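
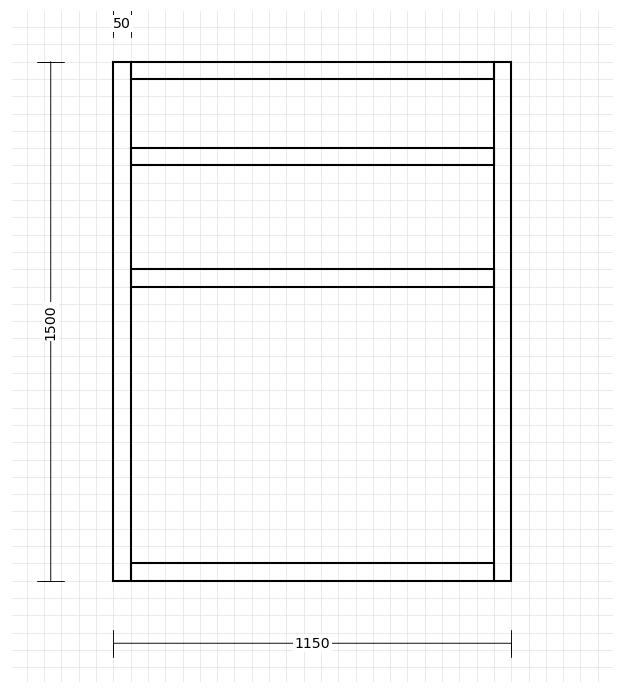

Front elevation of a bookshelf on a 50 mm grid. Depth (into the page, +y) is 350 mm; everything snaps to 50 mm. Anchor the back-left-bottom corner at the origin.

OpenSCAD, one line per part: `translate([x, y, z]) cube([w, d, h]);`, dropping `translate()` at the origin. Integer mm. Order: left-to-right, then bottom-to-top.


cube([50, 350, 1500]);
translate([50, 0, 0]) cube([1050, 350, 50]);
translate([50, 0, 850]) cube([1050, 350, 50]);
translate([50, 0, 1200]) cube([1050, 350, 50]);
translate([50, 0, 1450]) cube([1050, 350, 50]);
translate([1100, 0, 0]) cube([50, 350, 1500]);


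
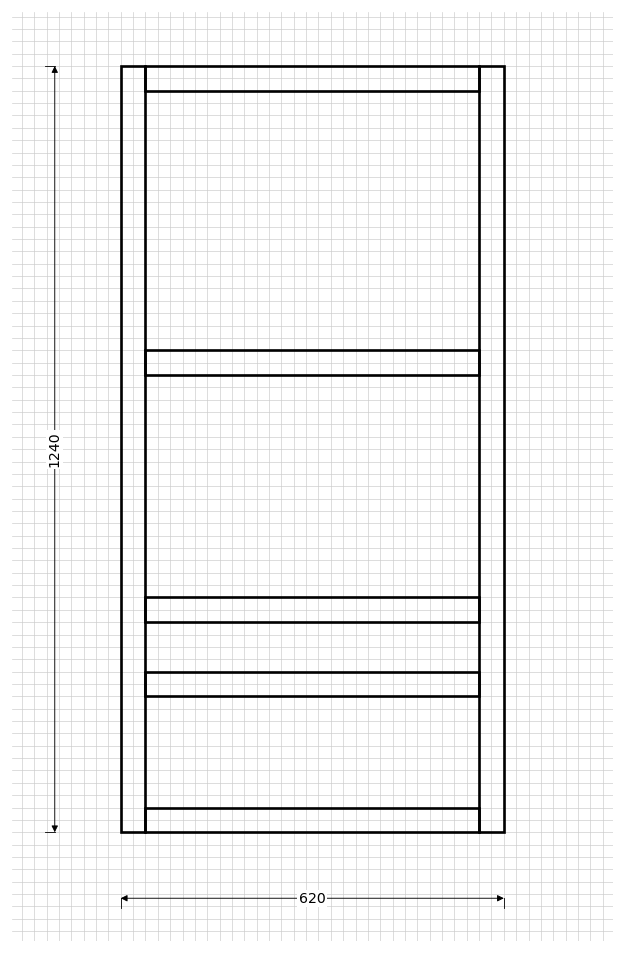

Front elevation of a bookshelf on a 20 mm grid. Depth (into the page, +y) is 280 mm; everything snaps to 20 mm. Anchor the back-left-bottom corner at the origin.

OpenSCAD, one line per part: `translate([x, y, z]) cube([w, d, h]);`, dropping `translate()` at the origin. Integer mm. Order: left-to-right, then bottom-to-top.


cube([40, 280, 1240]);
translate([40, 0, 0]) cube([540, 280, 40]);
translate([40, 0, 220]) cube([540, 280, 40]);
translate([40, 0, 340]) cube([540, 280, 40]);
translate([40, 0, 740]) cube([540, 280, 40]);
translate([40, 0, 1200]) cube([540, 280, 40]);
translate([580, 0, 0]) cube([40, 280, 1240]);


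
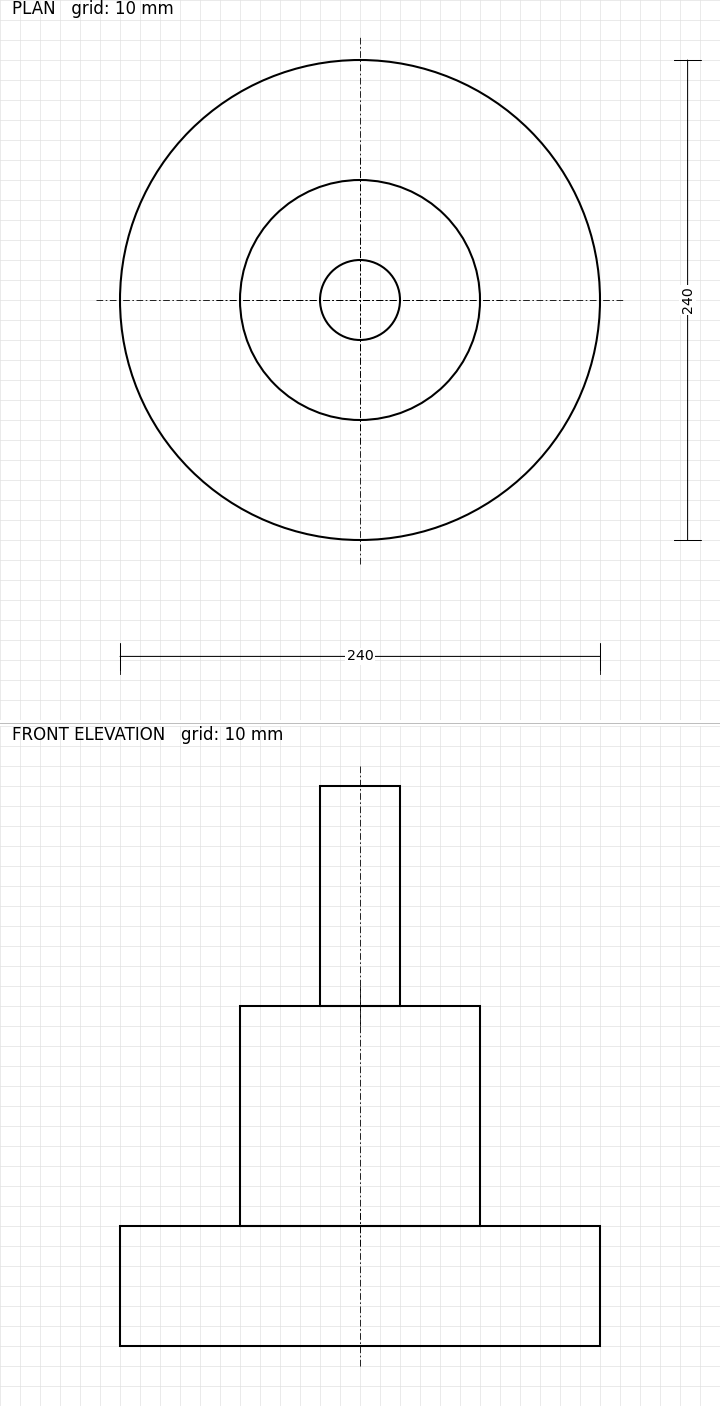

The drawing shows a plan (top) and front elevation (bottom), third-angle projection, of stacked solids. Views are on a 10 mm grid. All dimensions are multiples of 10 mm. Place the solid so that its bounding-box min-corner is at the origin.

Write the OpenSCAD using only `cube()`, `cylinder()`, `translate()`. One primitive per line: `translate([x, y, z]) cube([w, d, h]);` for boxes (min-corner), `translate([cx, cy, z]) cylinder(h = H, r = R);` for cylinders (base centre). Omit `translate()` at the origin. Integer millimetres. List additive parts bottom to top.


translate([120, 120, 0]) cylinder(h = 60, r = 120);
translate([120, 120, 60]) cylinder(h = 110, r = 60);
translate([120, 120, 170]) cylinder(h = 110, r = 20);


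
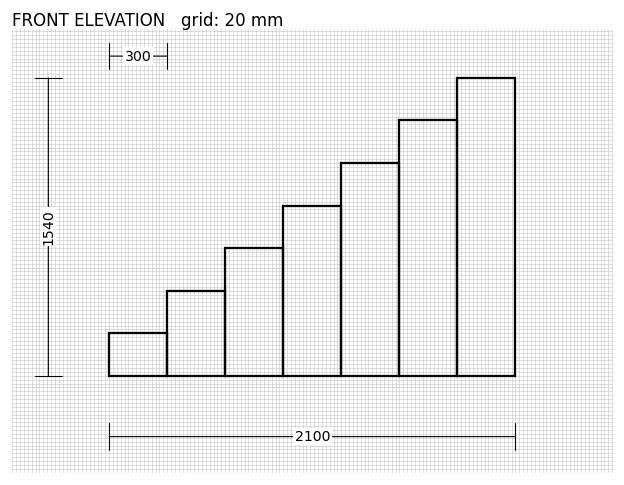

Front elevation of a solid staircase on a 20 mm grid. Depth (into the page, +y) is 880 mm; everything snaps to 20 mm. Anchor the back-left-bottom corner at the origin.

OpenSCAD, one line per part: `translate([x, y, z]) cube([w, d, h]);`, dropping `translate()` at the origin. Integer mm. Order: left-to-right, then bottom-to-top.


cube([300, 880, 220]);
translate([300, 0, 0]) cube([300, 880, 440]);
translate([600, 0, 0]) cube([300, 880, 660]);
translate([900, 0, 0]) cube([300, 880, 880]);
translate([1200, 0, 0]) cube([300, 880, 1100]);
translate([1500, 0, 0]) cube([300, 880, 1320]);
translate([1800, 0, 0]) cube([300, 880, 1540]);


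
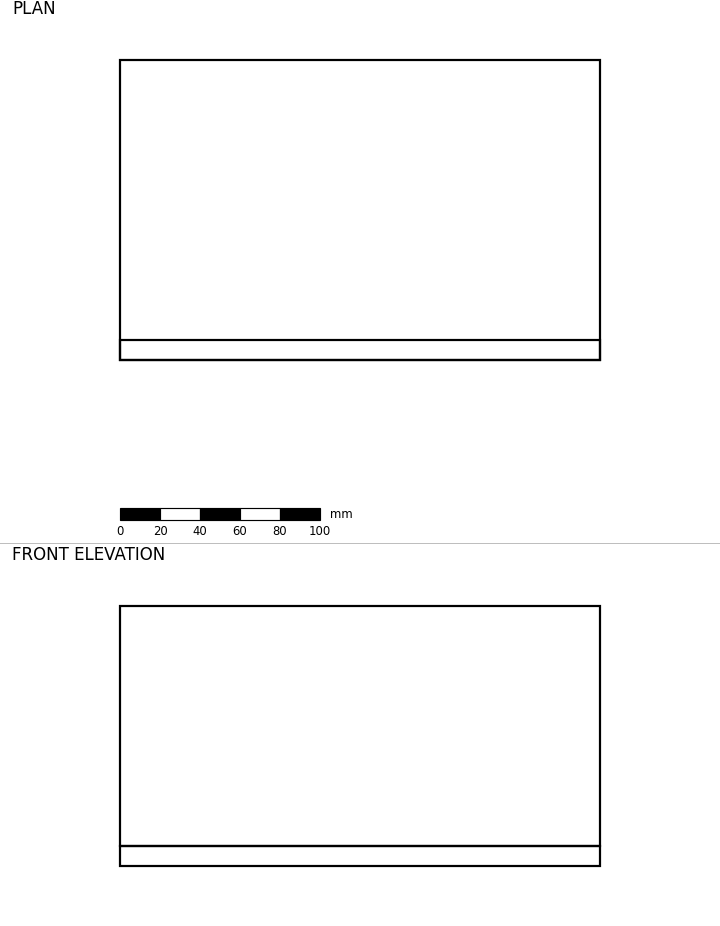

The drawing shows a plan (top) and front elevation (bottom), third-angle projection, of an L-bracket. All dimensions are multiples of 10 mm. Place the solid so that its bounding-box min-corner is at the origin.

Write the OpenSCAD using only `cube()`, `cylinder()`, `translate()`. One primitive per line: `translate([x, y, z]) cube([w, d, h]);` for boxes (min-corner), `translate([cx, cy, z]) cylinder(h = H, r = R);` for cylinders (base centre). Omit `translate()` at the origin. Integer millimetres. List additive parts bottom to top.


cube([240, 150, 10]);
translate([0, 0, 10]) cube([240, 10, 120]);


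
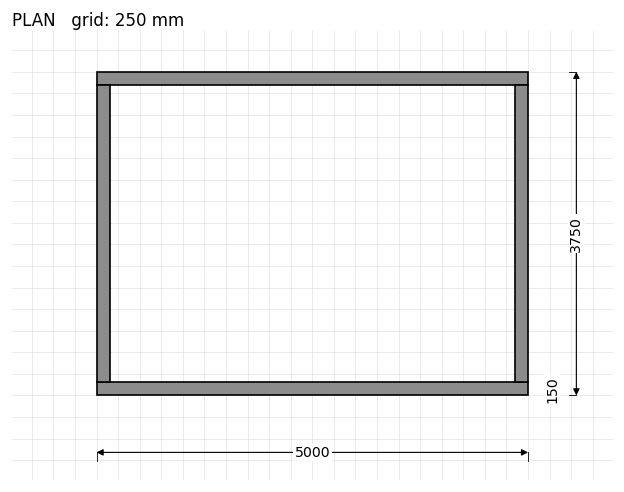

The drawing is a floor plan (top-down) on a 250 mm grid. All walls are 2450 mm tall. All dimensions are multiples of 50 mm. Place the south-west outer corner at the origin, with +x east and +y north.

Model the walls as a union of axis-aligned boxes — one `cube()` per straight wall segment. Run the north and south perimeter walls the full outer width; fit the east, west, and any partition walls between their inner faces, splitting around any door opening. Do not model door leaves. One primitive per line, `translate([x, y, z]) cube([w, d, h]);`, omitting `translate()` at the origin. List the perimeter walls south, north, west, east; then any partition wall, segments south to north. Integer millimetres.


cube([5000, 150, 2450]);
translate([0, 3600, 0]) cube([5000, 150, 2450]);
translate([0, 150, 0]) cube([150, 3450, 2450]);
translate([4850, 150, 0]) cube([150, 3450, 2450]);


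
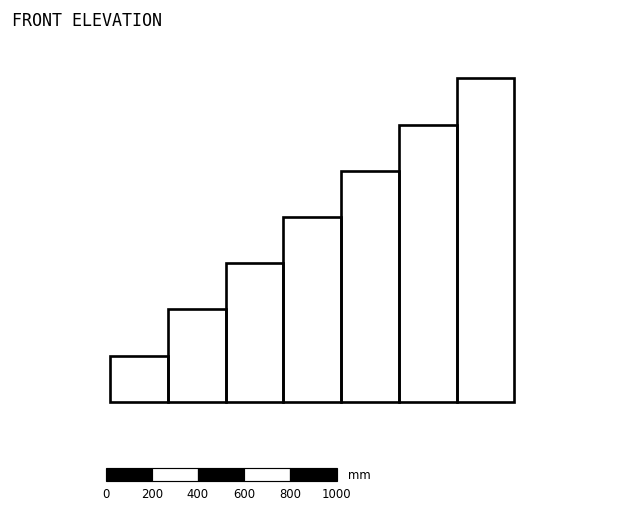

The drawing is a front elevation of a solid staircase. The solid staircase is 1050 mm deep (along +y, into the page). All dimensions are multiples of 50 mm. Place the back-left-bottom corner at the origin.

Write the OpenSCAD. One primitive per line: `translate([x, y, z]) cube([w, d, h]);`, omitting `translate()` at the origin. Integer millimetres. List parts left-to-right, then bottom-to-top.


cube([250, 1050, 200]);
translate([250, 0, 0]) cube([250, 1050, 400]);
translate([500, 0, 0]) cube([250, 1050, 600]);
translate([750, 0, 0]) cube([250, 1050, 800]);
translate([1000, 0, 0]) cube([250, 1050, 1000]);
translate([1250, 0, 0]) cube([250, 1050, 1200]);
translate([1500, 0, 0]) cube([250, 1050, 1400]);


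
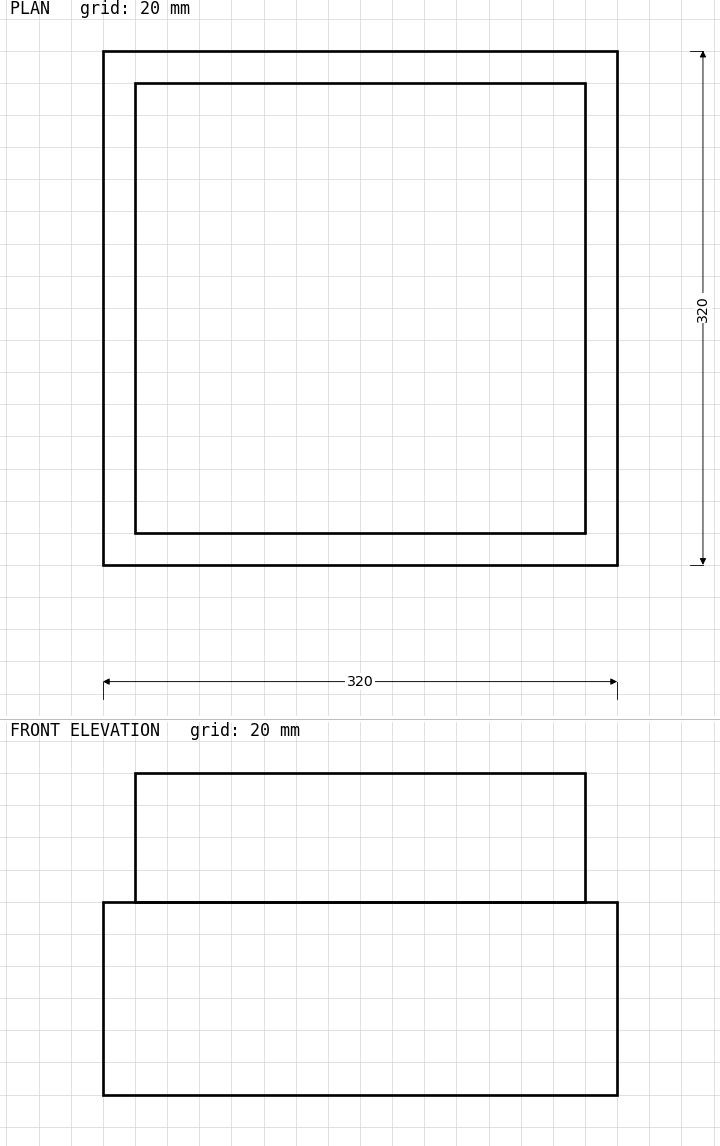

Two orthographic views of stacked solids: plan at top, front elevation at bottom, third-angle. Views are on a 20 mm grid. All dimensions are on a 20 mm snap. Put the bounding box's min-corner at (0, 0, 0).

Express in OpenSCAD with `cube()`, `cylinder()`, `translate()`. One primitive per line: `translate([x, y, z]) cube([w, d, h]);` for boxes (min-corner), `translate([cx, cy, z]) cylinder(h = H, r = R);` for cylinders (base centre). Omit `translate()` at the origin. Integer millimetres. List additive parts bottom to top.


cube([320, 320, 120]);
translate([20, 20, 120]) cube([280, 280, 80]);


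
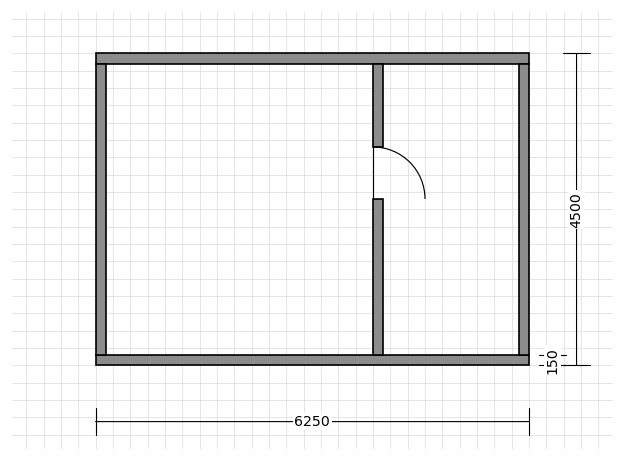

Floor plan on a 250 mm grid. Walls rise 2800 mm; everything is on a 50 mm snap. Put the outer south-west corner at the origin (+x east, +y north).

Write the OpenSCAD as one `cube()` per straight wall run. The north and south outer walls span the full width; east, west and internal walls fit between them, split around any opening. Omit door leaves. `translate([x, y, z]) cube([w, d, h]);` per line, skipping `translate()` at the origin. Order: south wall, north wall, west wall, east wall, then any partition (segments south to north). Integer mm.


cube([6250, 150, 2800]);
translate([0, 4350, 0]) cube([6250, 150, 2800]);
translate([0, 150, 0]) cube([150, 4200, 2800]);
translate([6100, 150, 0]) cube([150, 4200, 2800]);
translate([4000, 150, 0]) cube([150, 2250, 2800]);
translate([4000, 3150, 0]) cube([150, 1200, 2800]);


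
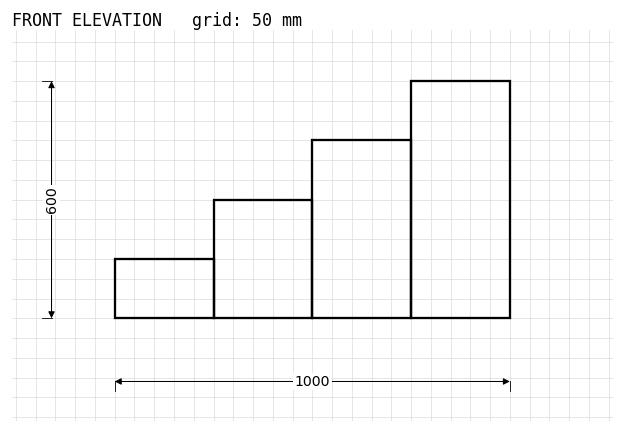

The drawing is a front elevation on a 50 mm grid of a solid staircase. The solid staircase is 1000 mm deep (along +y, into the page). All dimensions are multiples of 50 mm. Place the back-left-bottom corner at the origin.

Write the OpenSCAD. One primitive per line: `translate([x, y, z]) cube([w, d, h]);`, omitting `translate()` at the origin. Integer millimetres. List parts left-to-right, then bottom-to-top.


cube([250, 1000, 150]);
translate([250, 0, 0]) cube([250, 1000, 300]);
translate([500, 0, 0]) cube([250, 1000, 450]);
translate([750, 0, 0]) cube([250, 1000, 600]);


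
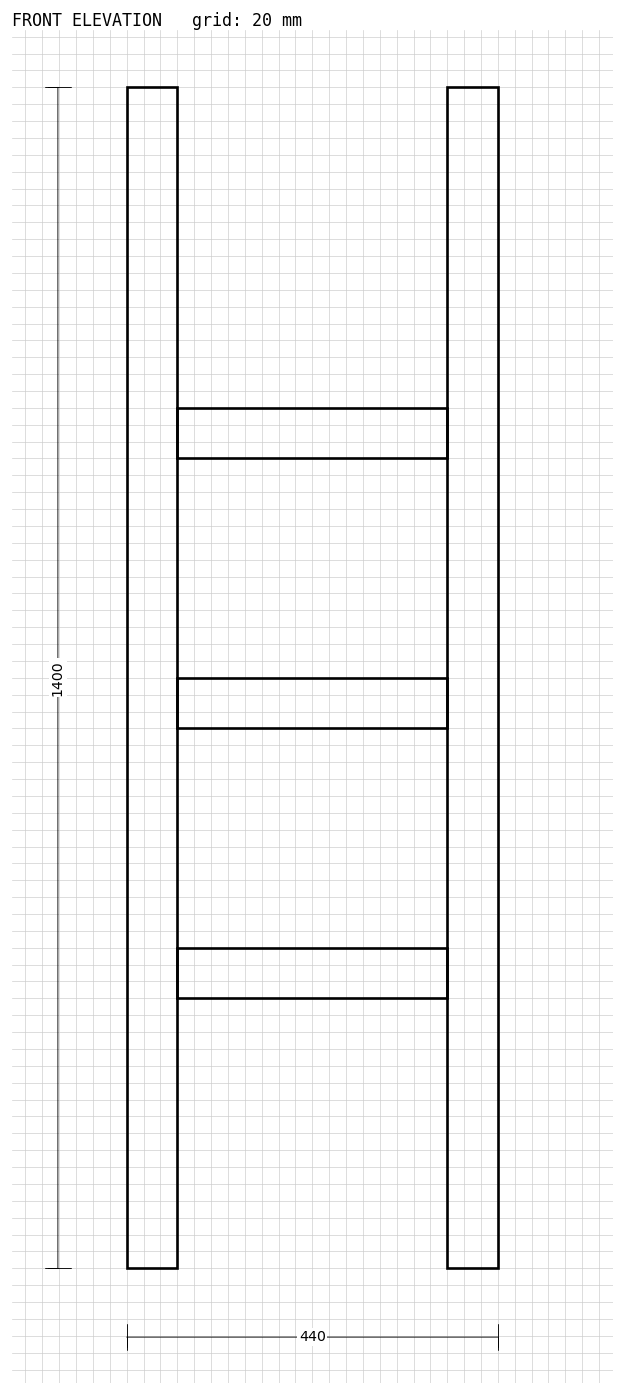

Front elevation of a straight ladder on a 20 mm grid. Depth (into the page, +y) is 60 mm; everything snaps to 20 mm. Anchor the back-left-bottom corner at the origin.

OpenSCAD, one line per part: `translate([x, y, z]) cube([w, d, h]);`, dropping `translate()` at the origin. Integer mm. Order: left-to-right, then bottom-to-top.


cube([60, 60, 1400]);
translate([60, 0, 320]) cube([320, 60, 60]);
translate([60, 0, 640]) cube([320, 60, 60]);
translate([60, 0, 960]) cube([320, 60, 60]);
translate([380, 0, 0]) cube([60, 60, 1400]);


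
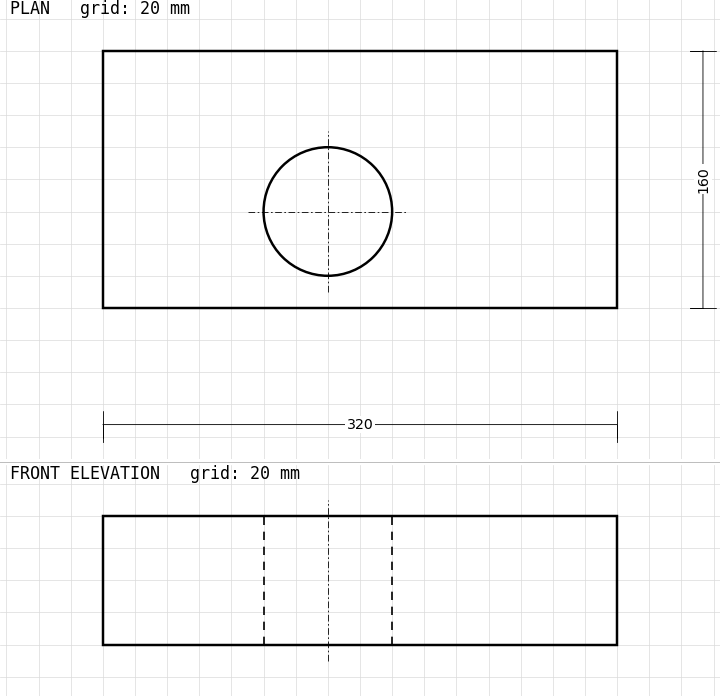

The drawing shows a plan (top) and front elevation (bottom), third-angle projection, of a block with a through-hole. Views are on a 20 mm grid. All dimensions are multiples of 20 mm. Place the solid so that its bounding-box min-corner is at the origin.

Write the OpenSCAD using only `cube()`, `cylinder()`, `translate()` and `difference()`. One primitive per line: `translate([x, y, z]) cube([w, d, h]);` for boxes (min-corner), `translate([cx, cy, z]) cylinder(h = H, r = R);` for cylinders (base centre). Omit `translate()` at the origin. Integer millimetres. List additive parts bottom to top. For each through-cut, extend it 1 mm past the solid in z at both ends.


difference() {
  cube([320, 160, 80]);
  translate([140, 60, -1]) cylinder(h = 82, r = 40);
}


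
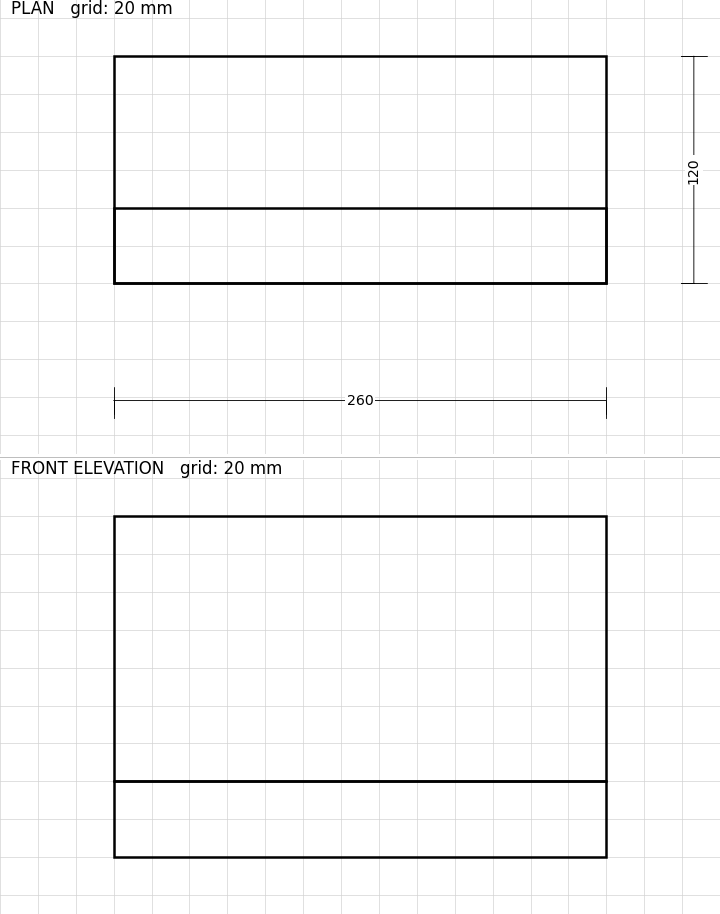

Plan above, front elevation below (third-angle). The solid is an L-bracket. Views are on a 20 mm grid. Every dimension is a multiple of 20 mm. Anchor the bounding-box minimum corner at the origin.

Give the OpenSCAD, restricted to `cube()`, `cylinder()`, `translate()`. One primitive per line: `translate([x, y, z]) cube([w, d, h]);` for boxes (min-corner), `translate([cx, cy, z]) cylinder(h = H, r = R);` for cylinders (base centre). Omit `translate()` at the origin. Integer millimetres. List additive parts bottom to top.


cube([260, 120, 40]);
translate([0, 0, 40]) cube([260, 40, 140]);


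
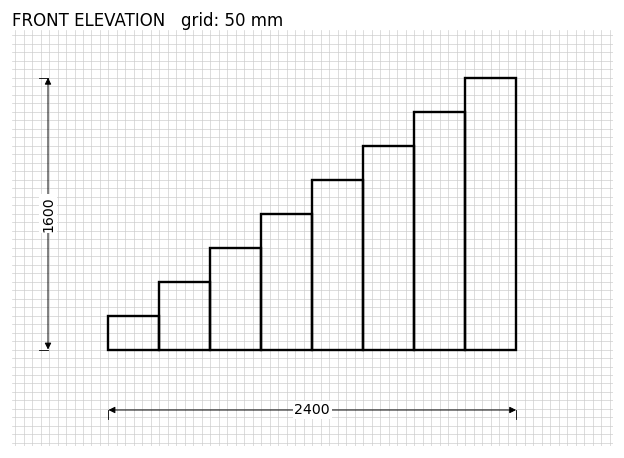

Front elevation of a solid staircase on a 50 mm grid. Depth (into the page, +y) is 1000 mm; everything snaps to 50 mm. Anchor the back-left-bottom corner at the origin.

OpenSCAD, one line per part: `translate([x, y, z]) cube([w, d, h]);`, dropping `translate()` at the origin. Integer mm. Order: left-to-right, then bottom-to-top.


cube([300, 1000, 200]);
translate([300, 0, 0]) cube([300, 1000, 400]);
translate([600, 0, 0]) cube([300, 1000, 600]);
translate([900, 0, 0]) cube([300, 1000, 800]);
translate([1200, 0, 0]) cube([300, 1000, 1000]);
translate([1500, 0, 0]) cube([300, 1000, 1200]);
translate([1800, 0, 0]) cube([300, 1000, 1400]);
translate([2100, 0, 0]) cube([300, 1000, 1600]);


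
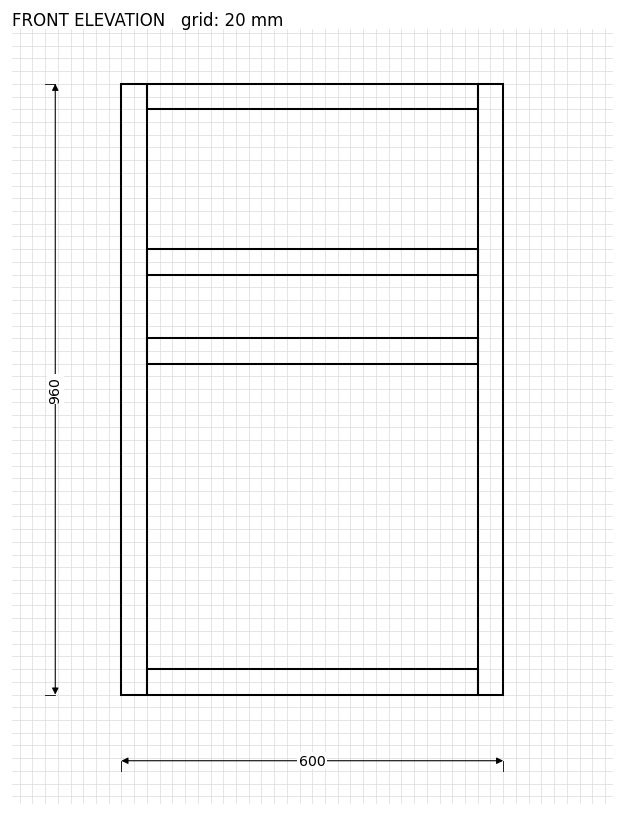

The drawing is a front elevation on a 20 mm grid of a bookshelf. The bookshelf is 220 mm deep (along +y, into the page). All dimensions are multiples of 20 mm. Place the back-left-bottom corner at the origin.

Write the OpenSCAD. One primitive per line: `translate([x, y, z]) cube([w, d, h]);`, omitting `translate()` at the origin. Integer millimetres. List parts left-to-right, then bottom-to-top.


cube([40, 220, 960]);
translate([40, 0, 0]) cube([520, 220, 40]);
translate([40, 0, 520]) cube([520, 220, 40]);
translate([40, 0, 660]) cube([520, 220, 40]);
translate([40, 0, 920]) cube([520, 220, 40]);
translate([560, 0, 0]) cube([40, 220, 960]);


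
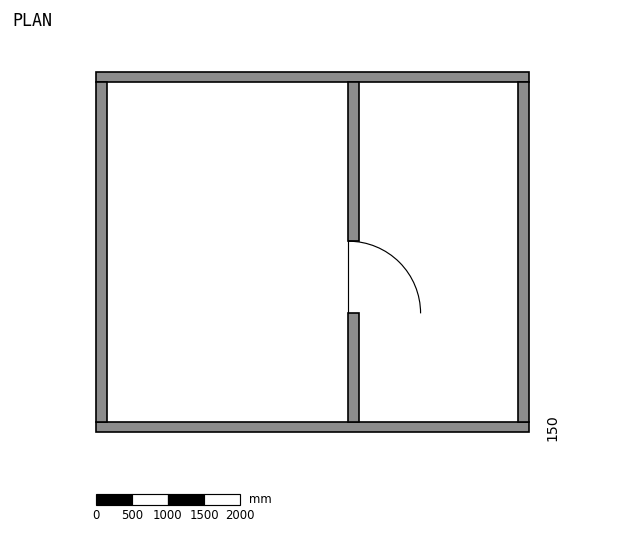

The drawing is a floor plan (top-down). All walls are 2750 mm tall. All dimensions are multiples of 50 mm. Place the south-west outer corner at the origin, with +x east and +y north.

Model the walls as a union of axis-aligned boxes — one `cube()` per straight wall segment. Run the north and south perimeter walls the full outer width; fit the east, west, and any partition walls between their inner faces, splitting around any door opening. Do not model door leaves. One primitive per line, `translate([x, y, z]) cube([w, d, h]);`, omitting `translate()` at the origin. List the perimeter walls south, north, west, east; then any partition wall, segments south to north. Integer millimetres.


cube([6000, 150, 2750]);
translate([0, 4850, 0]) cube([6000, 150, 2750]);
translate([0, 150, 0]) cube([150, 4700, 2750]);
translate([5850, 150, 0]) cube([150, 4700, 2750]);
translate([3500, 150, 0]) cube([150, 1500, 2750]);
translate([3500, 2650, 0]) cube([150, 2200, 2750]);


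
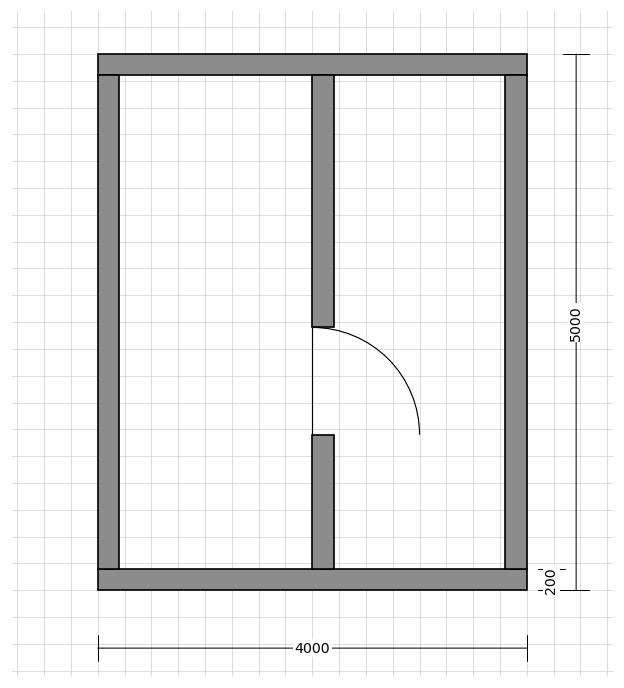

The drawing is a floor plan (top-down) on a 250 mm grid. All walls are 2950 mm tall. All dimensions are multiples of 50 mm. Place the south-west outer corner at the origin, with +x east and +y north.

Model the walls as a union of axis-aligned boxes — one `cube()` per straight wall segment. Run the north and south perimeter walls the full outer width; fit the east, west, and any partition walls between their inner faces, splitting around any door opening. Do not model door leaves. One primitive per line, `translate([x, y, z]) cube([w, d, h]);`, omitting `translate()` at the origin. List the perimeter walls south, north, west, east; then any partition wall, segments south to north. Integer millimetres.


cube([4000, 200, 2950]);
translate([0, 4800, 0]) cube([4000, 200, 2950]);
translate([0, 200, 0]) cube([200, 4600, 2950]);
translate([3800, 200, 0]) cube([200, 4600, 2950]);
translate([2000, 200, 0]) cube([200, 1250, 2950]);
translate([2000, 2450, 0]) cube([200, 2350, 2950]);


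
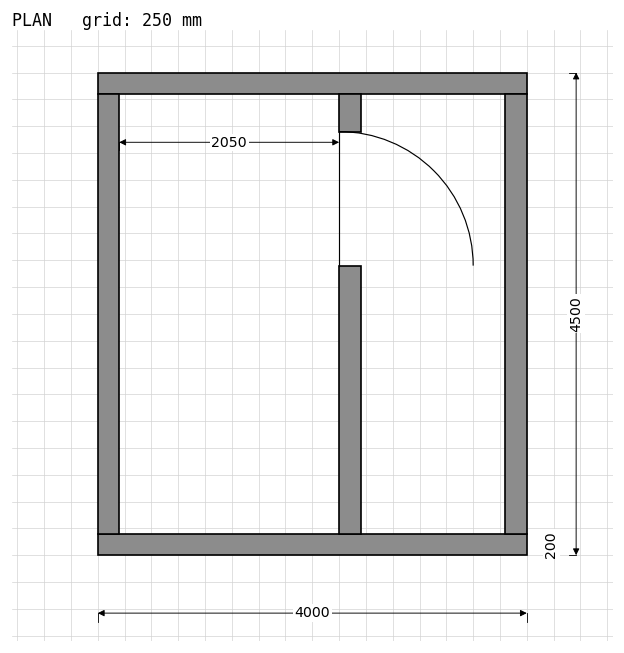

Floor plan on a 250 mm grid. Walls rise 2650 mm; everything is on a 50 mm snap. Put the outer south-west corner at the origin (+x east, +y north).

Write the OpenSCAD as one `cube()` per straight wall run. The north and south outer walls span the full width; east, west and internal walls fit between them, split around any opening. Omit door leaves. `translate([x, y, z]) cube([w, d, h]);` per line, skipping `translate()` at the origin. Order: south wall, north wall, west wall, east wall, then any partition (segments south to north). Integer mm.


cube([4000, 200, 2650]);
translate([0, 4300, 0]) cube([4000, 200, 2650]);
translate([0, 200, 0]) cube([200, 4100, 2650]);
translate([3800, 200, 0]) cube([200, 4100, 2650]);
translate([2250, 200, 0]) cube([200, 2500, 2650]);
translate([2250, 3950, 0]) cube([200, 350, 2650]);


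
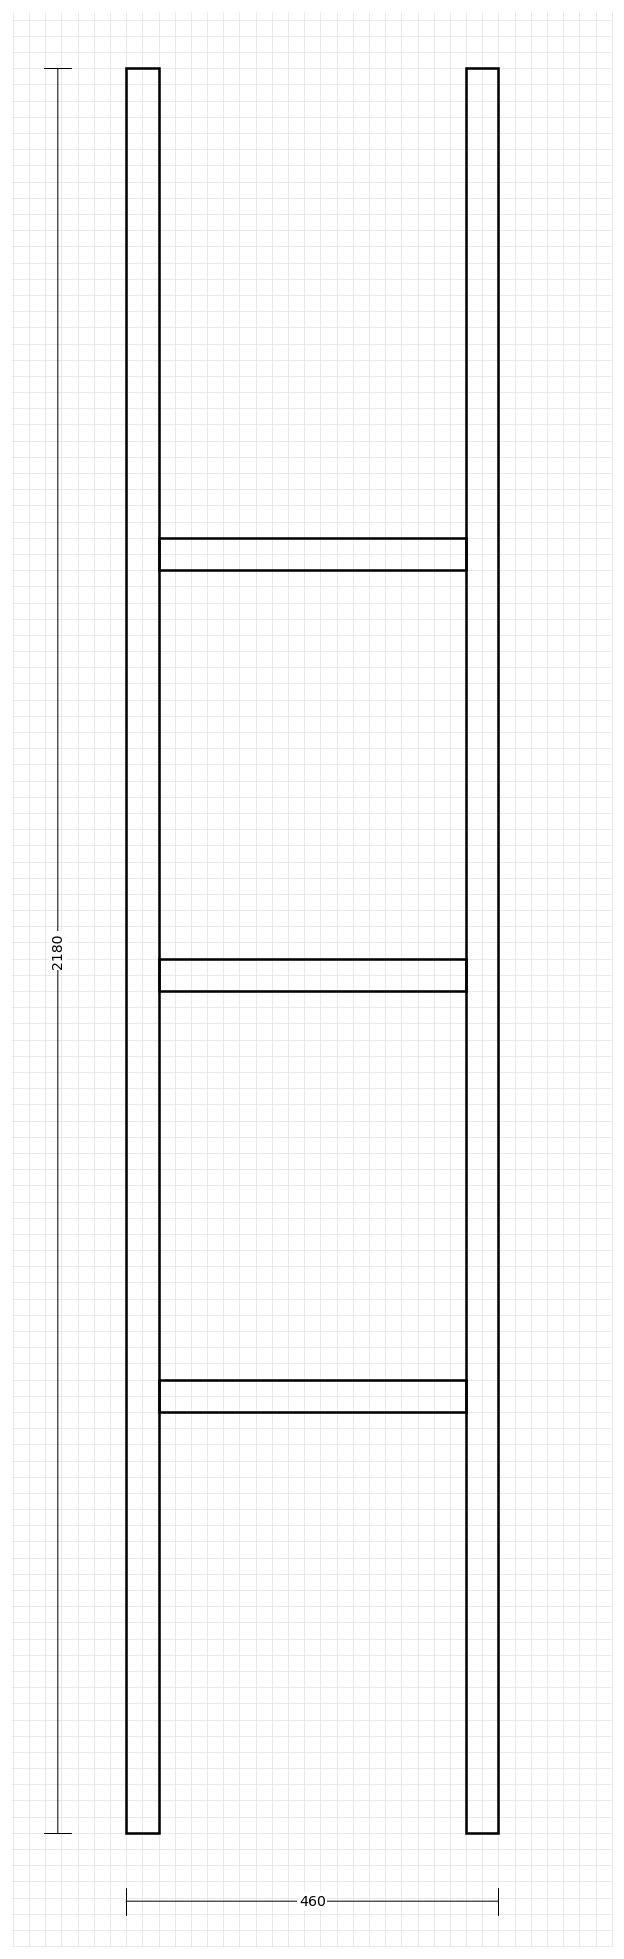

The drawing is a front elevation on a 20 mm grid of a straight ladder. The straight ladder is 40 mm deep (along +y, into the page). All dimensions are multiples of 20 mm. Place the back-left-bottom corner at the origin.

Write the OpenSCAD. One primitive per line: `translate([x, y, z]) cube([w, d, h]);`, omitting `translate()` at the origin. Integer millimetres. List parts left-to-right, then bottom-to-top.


cube([40, 40, 2180]);
translate([40, 0, 520]) cube([380, 40, 40]);
translate([40, 0, 1040]) cube([380, 40, 40]);
translate([40, 0, 1560]) cube([380, 40, 40]);
translate([420, 0, 0]) cube([40, 40, 2180]);


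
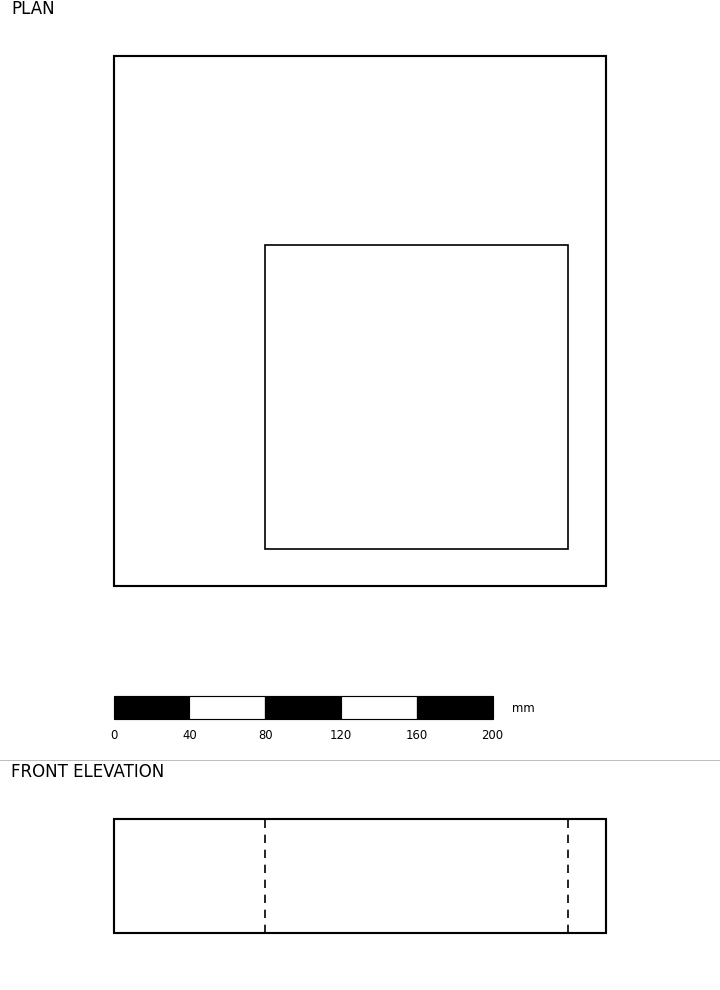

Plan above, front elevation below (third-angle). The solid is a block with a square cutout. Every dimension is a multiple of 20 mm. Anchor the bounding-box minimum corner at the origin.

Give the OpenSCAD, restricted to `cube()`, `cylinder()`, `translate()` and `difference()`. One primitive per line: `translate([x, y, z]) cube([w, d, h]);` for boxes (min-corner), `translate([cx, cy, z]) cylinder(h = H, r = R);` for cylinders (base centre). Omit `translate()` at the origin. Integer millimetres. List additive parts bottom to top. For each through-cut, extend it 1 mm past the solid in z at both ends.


difference() {
  cube([260, 280, 60]);
  translate([80, 20, -1]) cube([160, 160, 62]);
}


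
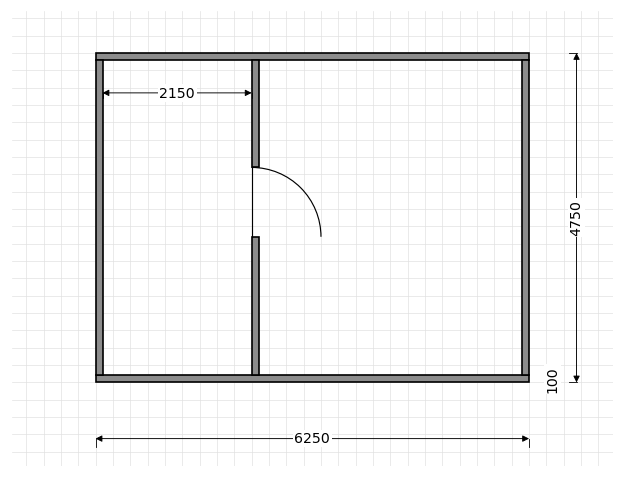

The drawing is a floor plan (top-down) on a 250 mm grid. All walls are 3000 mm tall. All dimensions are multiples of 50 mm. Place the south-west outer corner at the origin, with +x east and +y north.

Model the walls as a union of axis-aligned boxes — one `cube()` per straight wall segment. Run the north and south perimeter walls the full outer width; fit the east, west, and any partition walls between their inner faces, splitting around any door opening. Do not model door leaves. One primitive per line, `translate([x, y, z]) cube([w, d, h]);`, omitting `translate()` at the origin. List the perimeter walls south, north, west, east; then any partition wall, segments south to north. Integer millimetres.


cube([6250, 100, 3000]);
translate([0, 4650, 0]) cube([6250, 100, 3000]);
translate([0, 100, 0]) cube([100, 4550, 3000]);
translate([6150, 100, 0]) cube([100, 4550, 3000]);
translate([2250, 100, 0]) cube([100, 2000, 3000]);
translate([2250, 3100, 0]) cube([100, 1550, 3000]);


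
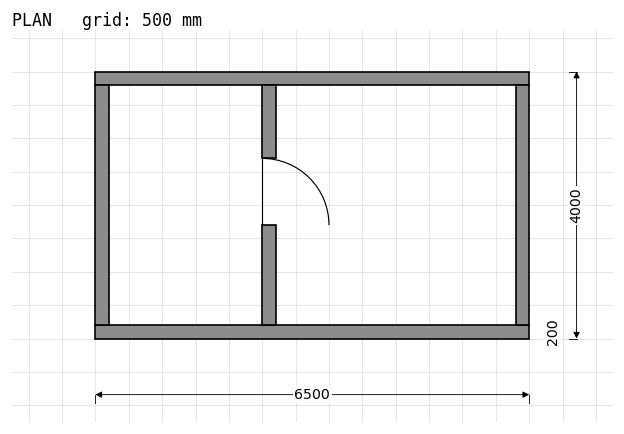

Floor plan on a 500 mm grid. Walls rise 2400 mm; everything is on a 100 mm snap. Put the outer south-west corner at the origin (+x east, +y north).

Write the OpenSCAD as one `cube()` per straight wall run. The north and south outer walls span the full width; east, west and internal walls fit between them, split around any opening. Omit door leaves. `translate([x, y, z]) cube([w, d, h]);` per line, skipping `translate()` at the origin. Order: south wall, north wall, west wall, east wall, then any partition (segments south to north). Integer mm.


cube([6500, 200, 2400]);
translate([0, 3800, 0]) cube([6500, 200, 2400]);
translate([0, 200, 0]) cube([200, 3600, 2400]);
translate([6300, 200, 0]) cube([200, 3600, 2400]);
translate([2500, 200, 0]) cube([200, 1500, 2400]);
translate([2500, 2700, 0]) cube([200, 1100, 2400]);


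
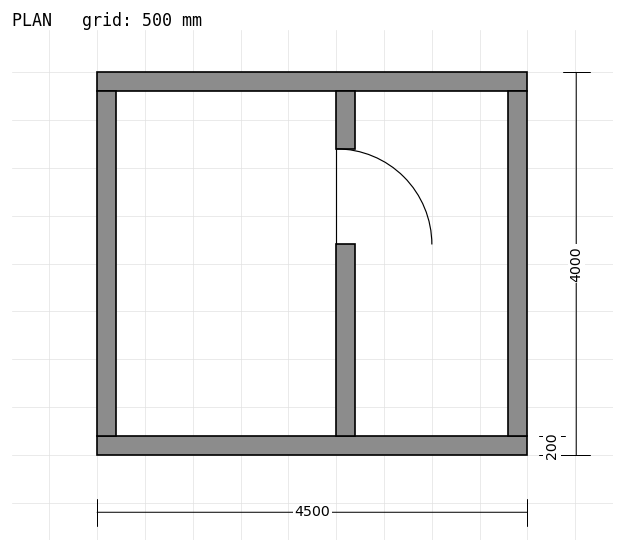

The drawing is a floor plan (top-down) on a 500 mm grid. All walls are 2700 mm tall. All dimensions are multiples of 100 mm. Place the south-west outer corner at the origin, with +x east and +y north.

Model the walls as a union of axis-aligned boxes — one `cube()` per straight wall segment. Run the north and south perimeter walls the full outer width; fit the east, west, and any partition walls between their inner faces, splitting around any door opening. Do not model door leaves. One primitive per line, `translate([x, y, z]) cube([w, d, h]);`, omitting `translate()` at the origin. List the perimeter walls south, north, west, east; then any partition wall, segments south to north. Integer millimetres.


cube([4500, 200, 2700]);
translate([0, 3800, 0]) cube([4500, 200, 2700]);
translate([0, 200, 0]) cube([200, 3600, 2700]);
translate([4300, 200, 0]) cube([200, 3600, 2700]);
translate([2500, 200, 0]) cube([200, 2000, 2700]);
translate([2500, 3200, 0]) cube([200, 600, 2700]);


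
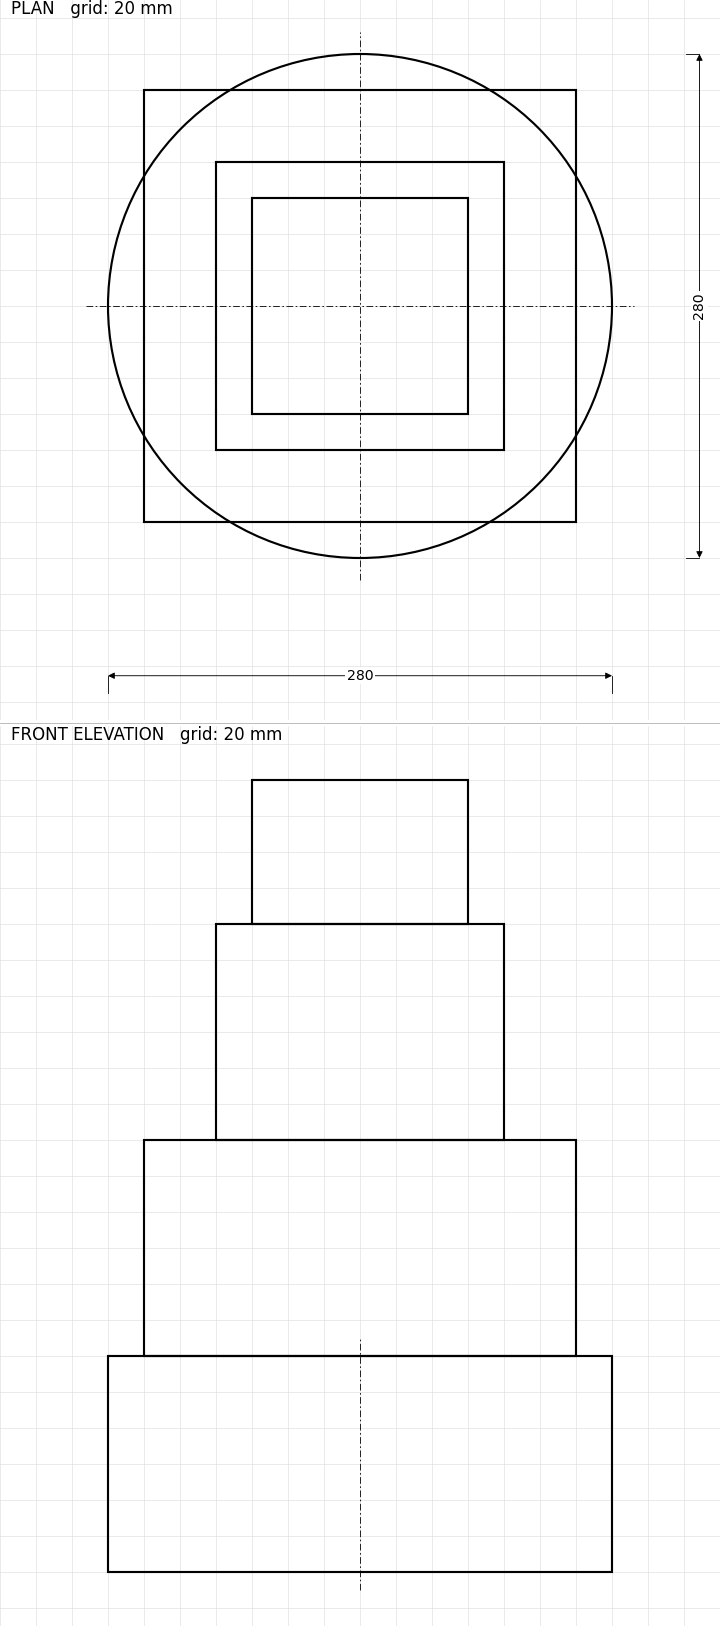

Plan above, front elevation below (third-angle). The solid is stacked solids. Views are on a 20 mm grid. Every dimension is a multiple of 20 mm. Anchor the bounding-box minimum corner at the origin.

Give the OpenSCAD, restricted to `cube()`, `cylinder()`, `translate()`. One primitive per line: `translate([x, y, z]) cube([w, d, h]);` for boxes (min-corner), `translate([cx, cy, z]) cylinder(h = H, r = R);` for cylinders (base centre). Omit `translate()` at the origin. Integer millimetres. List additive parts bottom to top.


translate([140, 140, 0]) cylinder(h = 120, r = 140);
translate([20, 20, 120]) cube([240, 240, 120]);
translate([60, 60, 240]) cube([160, 160, 120]);
translate([80, 80, 360]) cube([120, 120, 80]);


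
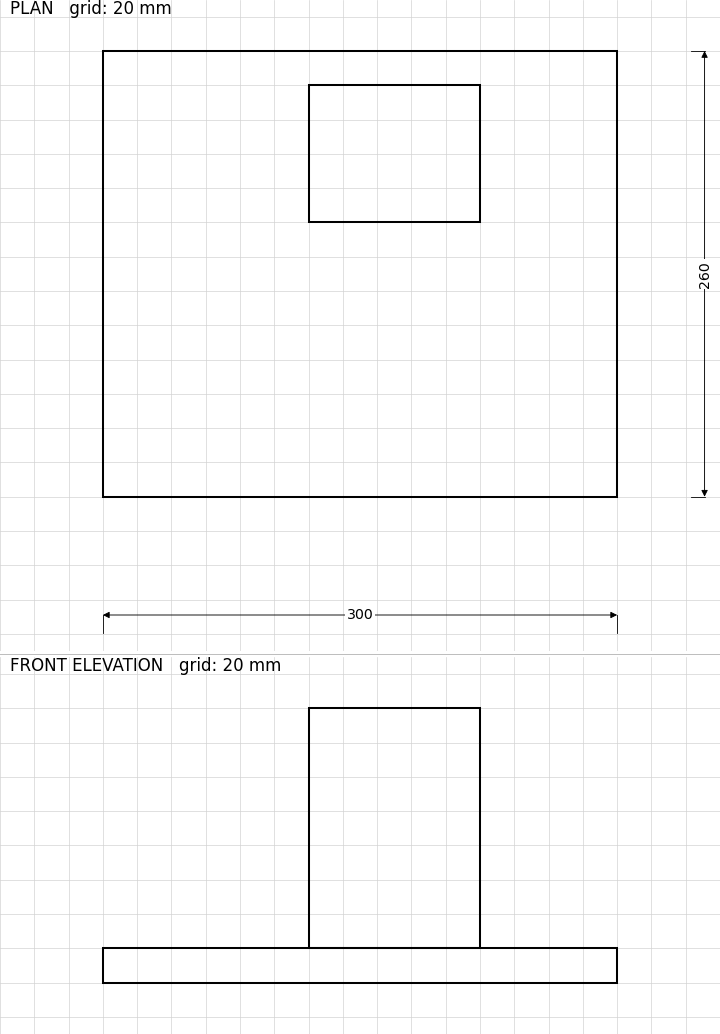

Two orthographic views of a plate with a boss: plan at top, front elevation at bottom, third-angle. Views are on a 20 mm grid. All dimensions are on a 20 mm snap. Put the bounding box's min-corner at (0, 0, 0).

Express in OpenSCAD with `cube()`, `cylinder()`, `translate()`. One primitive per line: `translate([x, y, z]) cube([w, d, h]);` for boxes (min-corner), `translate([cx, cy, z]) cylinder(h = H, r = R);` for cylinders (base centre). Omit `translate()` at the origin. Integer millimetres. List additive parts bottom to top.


cube([300, 260, 20]);
translate([120, 160, 20]) cube([100, 80, 140]);


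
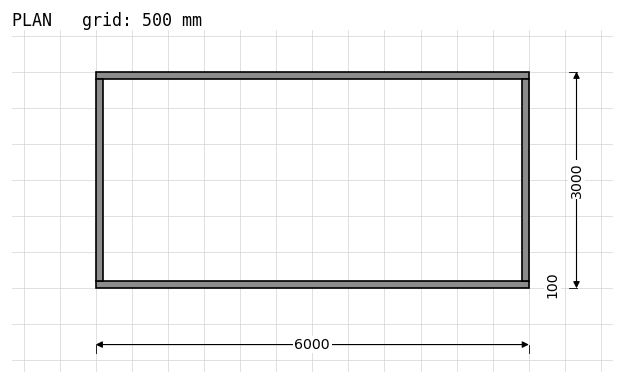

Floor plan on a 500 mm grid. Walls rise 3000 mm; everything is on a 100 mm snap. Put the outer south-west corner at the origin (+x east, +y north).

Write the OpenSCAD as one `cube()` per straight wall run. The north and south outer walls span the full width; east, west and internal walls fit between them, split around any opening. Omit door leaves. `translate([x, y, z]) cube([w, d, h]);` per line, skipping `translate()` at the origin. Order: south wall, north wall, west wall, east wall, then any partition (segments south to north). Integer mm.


cube([6000, 100, 3000]);
translate([0, 2900, 0]) cube([6000, 100, 3000]);
translate([0, 100, 0]) cube([100, 2800, 3000]);
translate([5900, 100, 0]) cube([100, 2800, 3000]);


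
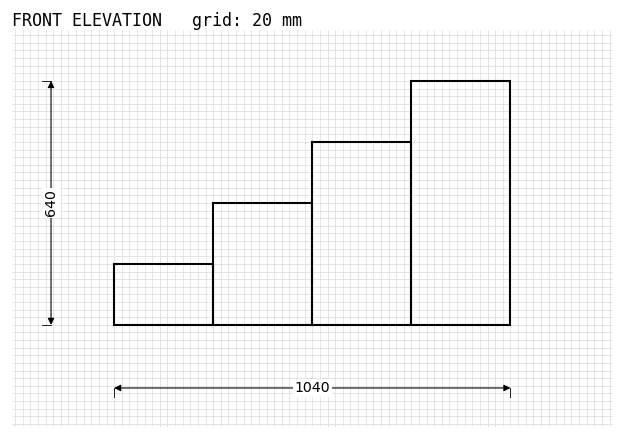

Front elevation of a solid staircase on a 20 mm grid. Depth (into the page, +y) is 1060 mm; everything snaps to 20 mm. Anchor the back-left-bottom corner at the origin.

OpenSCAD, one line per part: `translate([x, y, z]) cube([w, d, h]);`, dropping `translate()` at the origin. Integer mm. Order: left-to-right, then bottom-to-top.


cube([260, 1060, 160]);
translate([260, 0, 0]) cube([260, 1060, 320]);
translate([520, 0, 0]) cube([260, 1060, 480]);
translate([780, 0, 0]) cube([260, 1060, 640]);


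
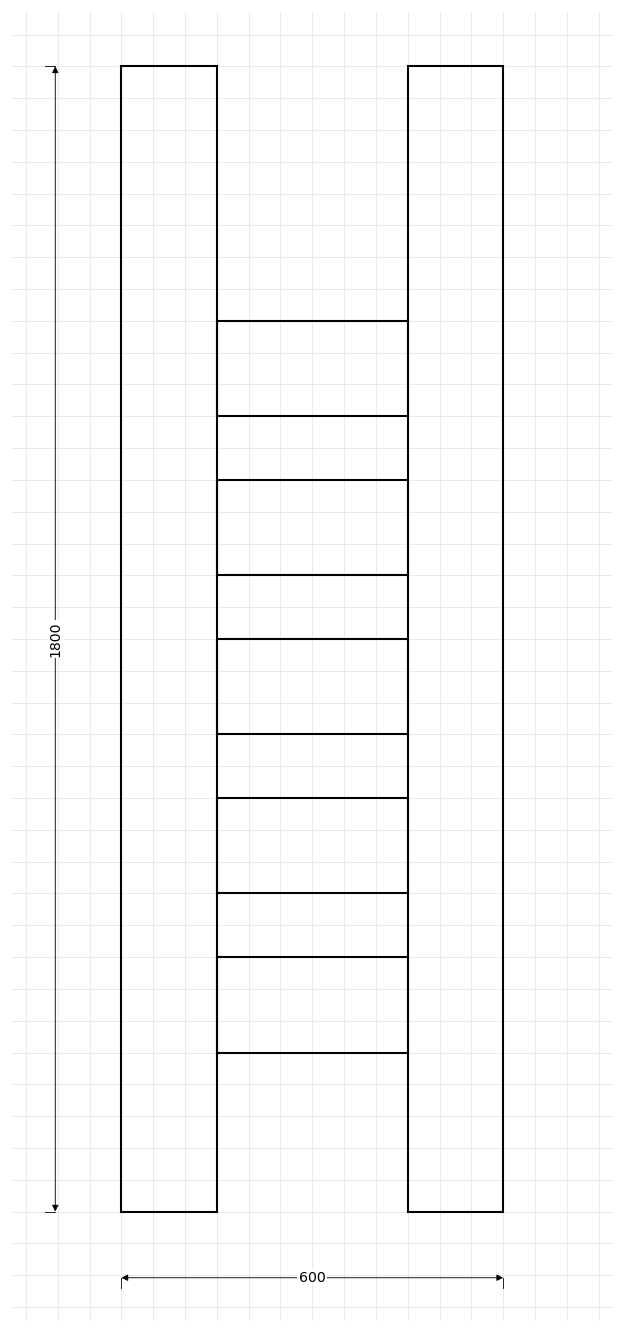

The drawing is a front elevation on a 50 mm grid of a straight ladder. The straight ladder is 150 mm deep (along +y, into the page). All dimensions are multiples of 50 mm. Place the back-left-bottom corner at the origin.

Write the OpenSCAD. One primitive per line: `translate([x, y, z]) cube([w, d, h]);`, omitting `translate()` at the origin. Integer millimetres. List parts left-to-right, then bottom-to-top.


cube([150, 150, 1800]);
translate([150, 0, 250]) cube([300, 150, 150]);
translate([150, 0, 500]) cube([300, 150, 150]);
translate([150, 0, 750]) cube([300, 150, 150]);
translate([150, 0, 1000]) cube([300, 150, 150]);
translate([150, 0, 1250]) cube([300, 150, 150]);
translate([450, 0, 0]) cube([150, 150, 1800]);


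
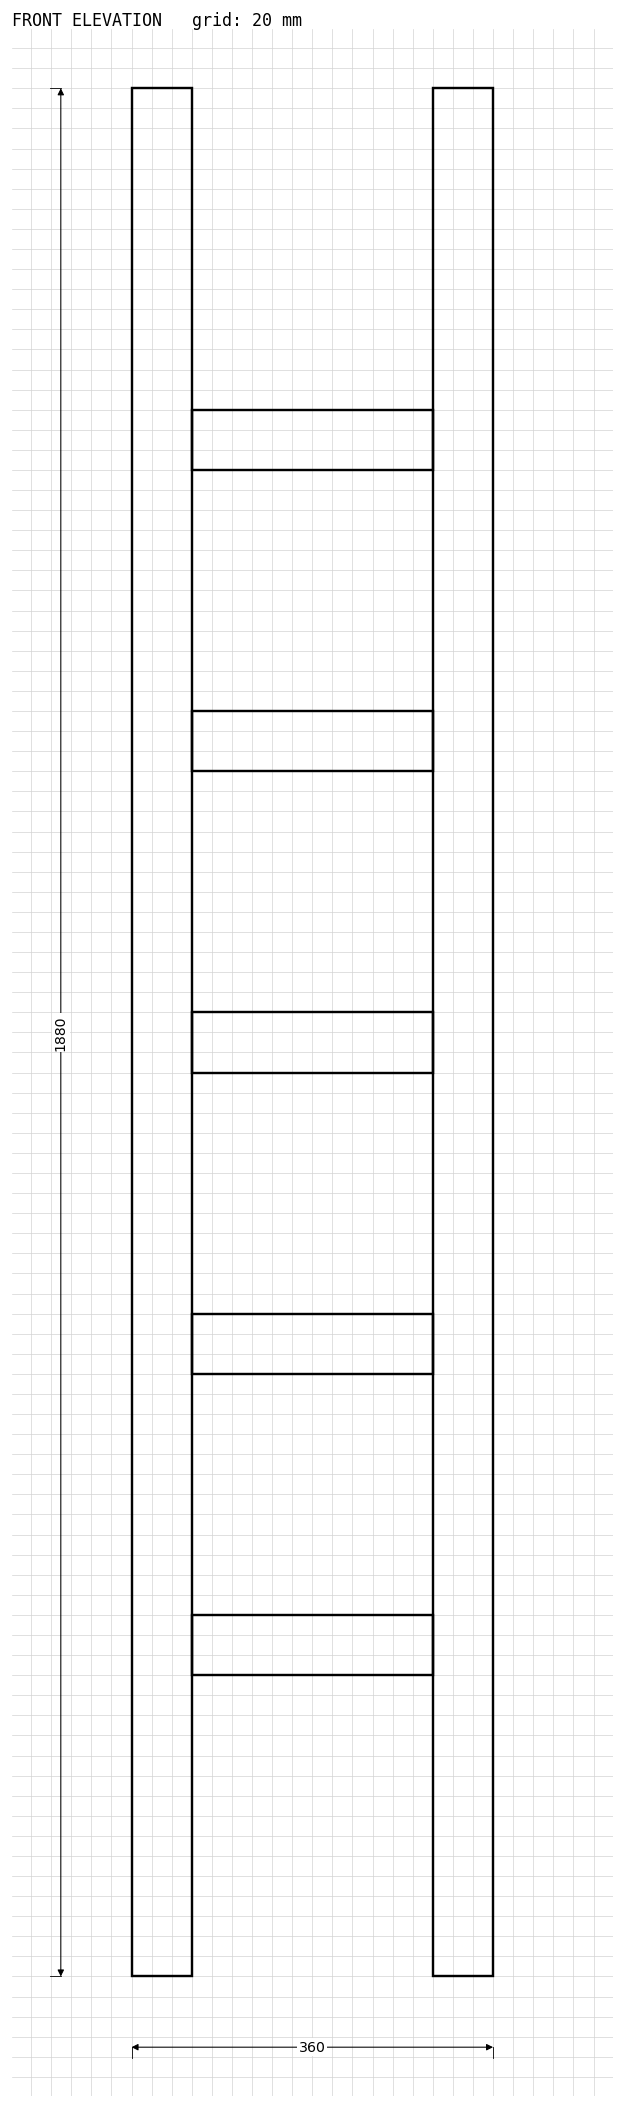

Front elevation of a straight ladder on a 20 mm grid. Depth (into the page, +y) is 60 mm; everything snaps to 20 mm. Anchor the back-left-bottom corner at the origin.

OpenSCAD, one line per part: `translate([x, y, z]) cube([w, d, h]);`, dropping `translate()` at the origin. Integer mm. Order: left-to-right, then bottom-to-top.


cube([60, 60, 1880]);
translate([60, 0, 300]) cube([240, 60, 60]);
translate([60, 0, 600]) cube([240, 60, 60]);
translate([60, 0, 900]) cube([240, 60, 60]);
translate([60, 0, 1200]) cube([240, 60, 60]);
translate([60, 0, 1500]) cube([240, 60, 60]);
translate([300, 0, 0]) cube([60, 60, 1880]);


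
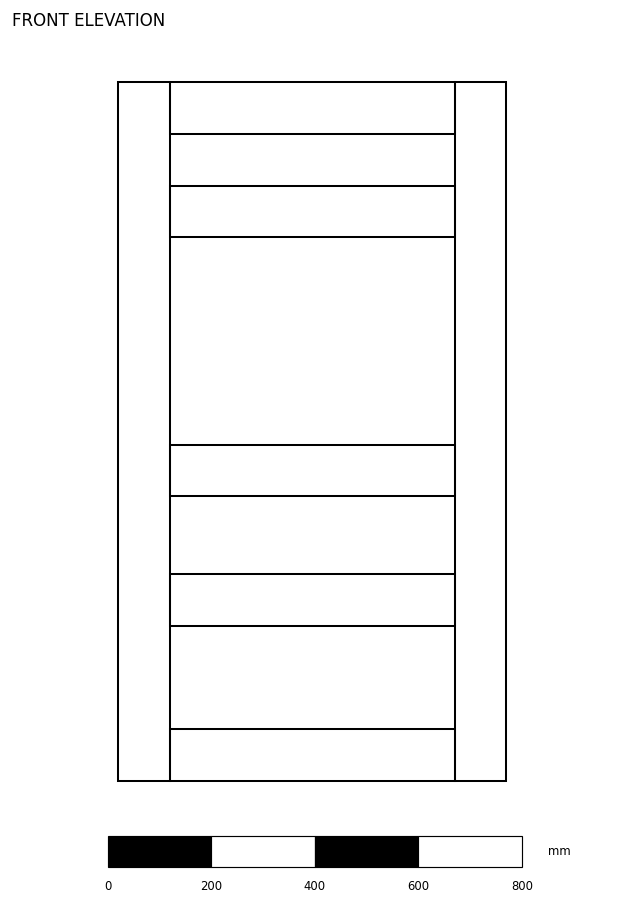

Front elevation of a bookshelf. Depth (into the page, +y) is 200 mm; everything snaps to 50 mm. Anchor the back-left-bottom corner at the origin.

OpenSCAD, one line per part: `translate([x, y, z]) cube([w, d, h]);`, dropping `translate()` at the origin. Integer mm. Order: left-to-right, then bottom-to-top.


cube([100, 200, 1350]);
translate([100, 0, 0]) cube([550, 200, 100]);
translate([100, 0, 300]) cube([550, 200, 100]);
translate([100, 0, 550]) cube([550, 200, 100]);
translate([100, 0, 1050]) cube([550, 200, 100]);
translate([100, 0, 1250]) cube([550, 200, 100]);
translate([650, 0, 0]) cube([100, 200, 1350]);


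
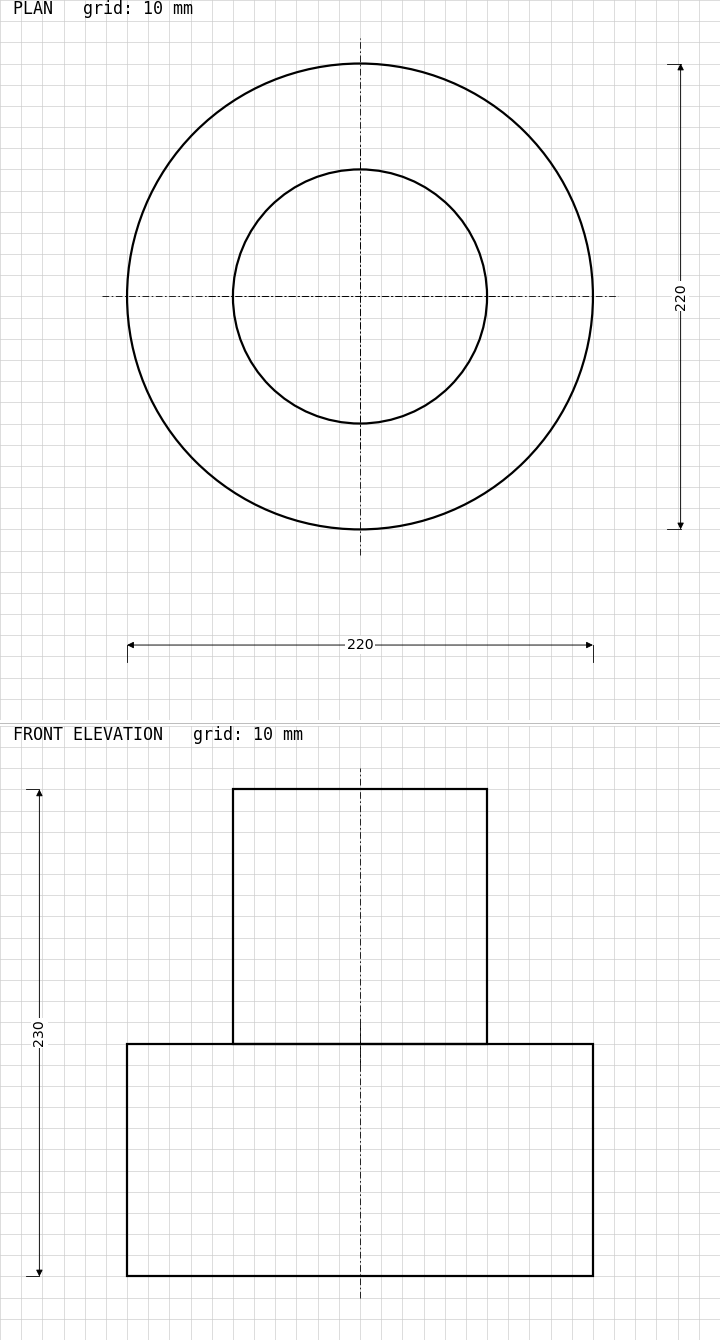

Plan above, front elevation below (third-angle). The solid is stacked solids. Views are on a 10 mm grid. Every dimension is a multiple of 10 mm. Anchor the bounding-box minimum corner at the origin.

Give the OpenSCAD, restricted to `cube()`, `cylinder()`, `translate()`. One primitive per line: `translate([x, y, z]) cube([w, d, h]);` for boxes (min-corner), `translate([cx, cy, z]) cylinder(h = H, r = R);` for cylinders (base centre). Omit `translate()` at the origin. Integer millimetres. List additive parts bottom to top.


translate([110, 110, 0]) cylinder(h = 110, r = 110);
translate([110, 110, 110]) cylinder(h = 120, r = 60);


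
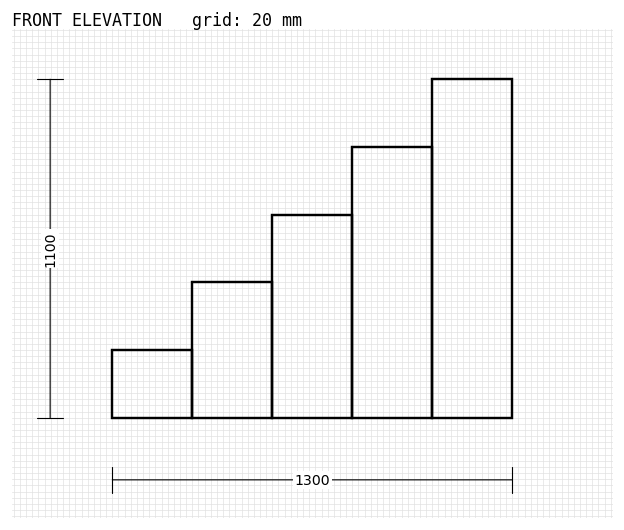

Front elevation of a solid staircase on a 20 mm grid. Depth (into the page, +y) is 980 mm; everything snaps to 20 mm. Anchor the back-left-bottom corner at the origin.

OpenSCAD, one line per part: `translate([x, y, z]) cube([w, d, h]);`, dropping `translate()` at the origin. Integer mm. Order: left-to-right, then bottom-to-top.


cube([260, 980, 220]);
translate([260, 0, 0]) cube([260, 980, 440]);
translate([520, 0, 0]) cube([260, 980, 660]);
translate([780, 0, 0]) cube([260, 980, 880]);
translate([1040, 0, 0]) cube([260, 980, 1100]);


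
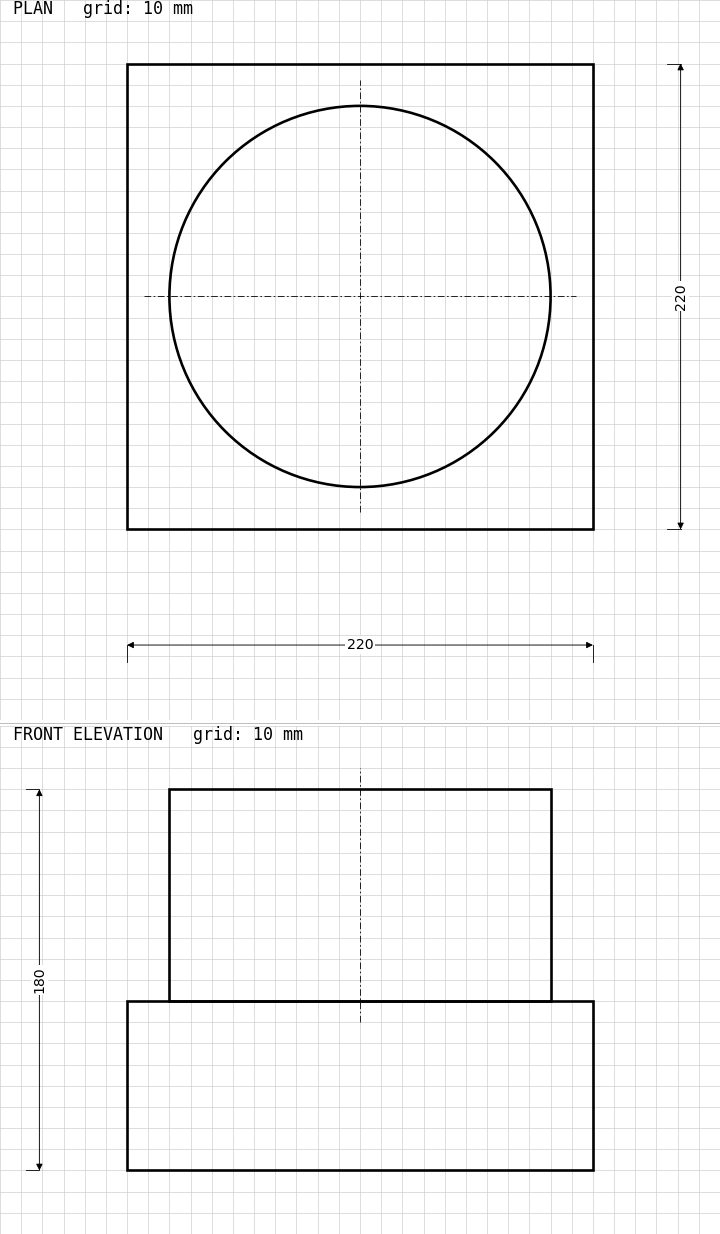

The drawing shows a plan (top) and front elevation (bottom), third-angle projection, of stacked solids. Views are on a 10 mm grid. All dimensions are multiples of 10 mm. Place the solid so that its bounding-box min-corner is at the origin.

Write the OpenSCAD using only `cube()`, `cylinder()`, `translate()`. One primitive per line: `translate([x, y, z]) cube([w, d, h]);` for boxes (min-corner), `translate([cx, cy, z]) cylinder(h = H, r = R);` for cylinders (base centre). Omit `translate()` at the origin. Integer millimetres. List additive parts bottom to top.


cube([220, 220, 80]);
translate([110, 110, 80]) cylinder(h = 100, r = 90);


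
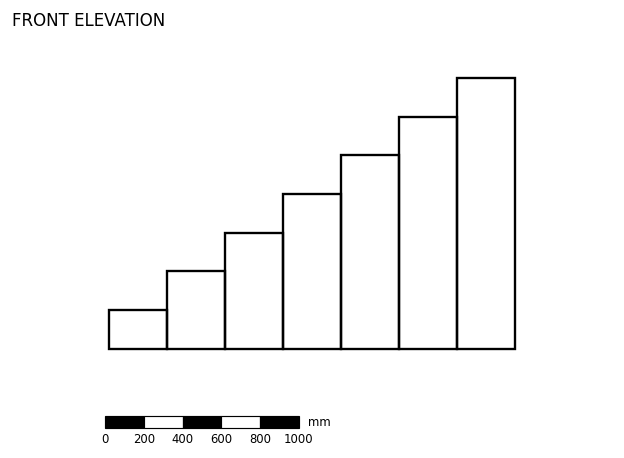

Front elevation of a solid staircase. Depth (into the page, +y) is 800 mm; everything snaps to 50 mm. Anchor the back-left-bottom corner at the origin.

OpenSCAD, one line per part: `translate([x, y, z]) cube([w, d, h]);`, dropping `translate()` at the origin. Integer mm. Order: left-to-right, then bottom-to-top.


cube([300, 800, 200]);
translate([300, 0, 0]) cube([300, 800, 400]);
translate([600, 0, 0]) cube([300, 800, 600]);
translate([900, 0, 0]) cube([300, 800, 800]);
translate([1200, 0, 0]) cube([300, 800, 1000]);
translate([1500, 0, 0]) cube([300, 800, 1200]);
translate([1800, 0, 0]) cube([300, 800, 1400]);


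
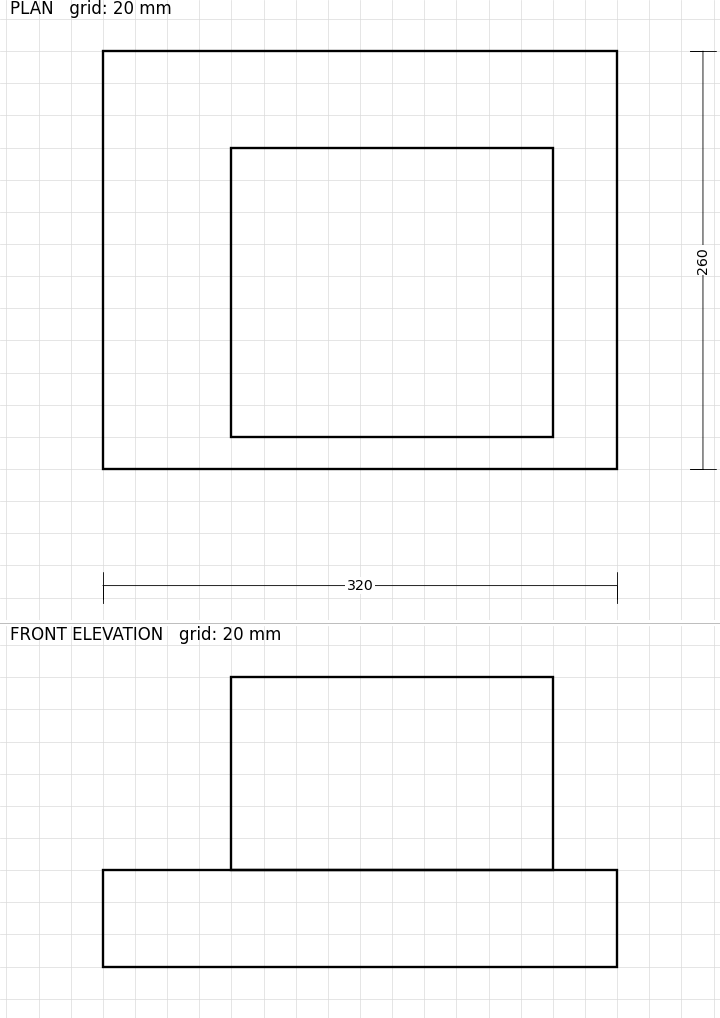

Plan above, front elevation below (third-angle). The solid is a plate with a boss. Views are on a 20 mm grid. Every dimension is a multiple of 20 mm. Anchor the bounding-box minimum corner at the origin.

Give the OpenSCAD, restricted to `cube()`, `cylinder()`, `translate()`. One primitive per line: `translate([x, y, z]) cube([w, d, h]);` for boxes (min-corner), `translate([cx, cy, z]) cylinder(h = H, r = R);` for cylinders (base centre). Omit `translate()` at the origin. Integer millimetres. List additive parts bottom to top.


cube([320, 260, 60]);
translate([80, 20, 60]) cube([200, 180, 120]);


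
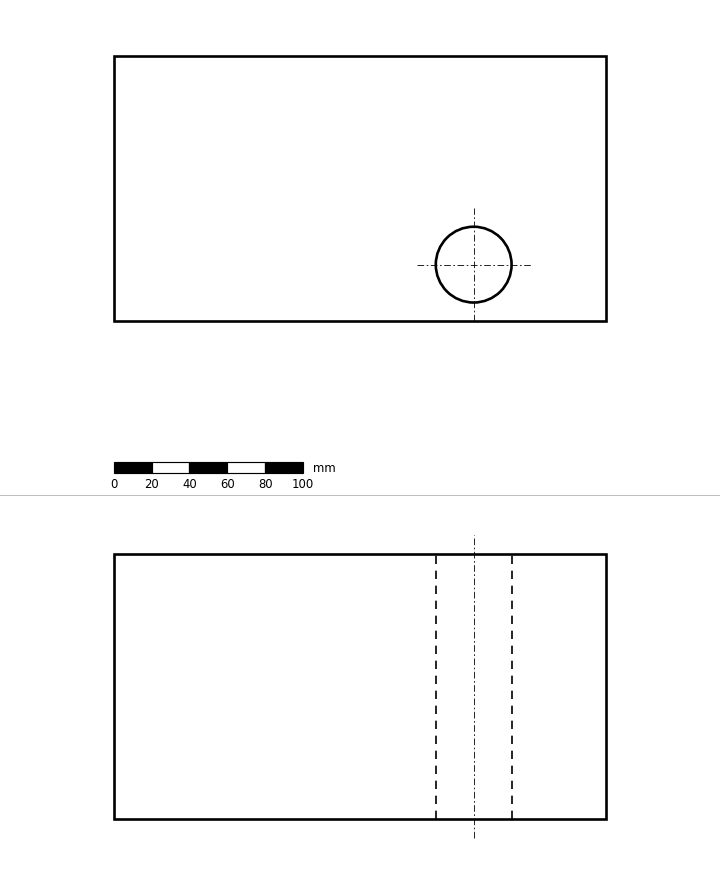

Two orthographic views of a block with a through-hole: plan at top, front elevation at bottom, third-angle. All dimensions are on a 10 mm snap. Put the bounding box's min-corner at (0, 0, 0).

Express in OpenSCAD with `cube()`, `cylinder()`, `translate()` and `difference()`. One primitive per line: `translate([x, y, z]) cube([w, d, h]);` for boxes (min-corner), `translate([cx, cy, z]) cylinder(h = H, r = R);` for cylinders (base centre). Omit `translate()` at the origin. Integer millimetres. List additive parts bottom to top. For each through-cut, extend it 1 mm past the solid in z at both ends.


difference() {
  cube([260, 140, 140]);
  translate([190, 30, -1]) cylinder(h = 142, r = 20);
}


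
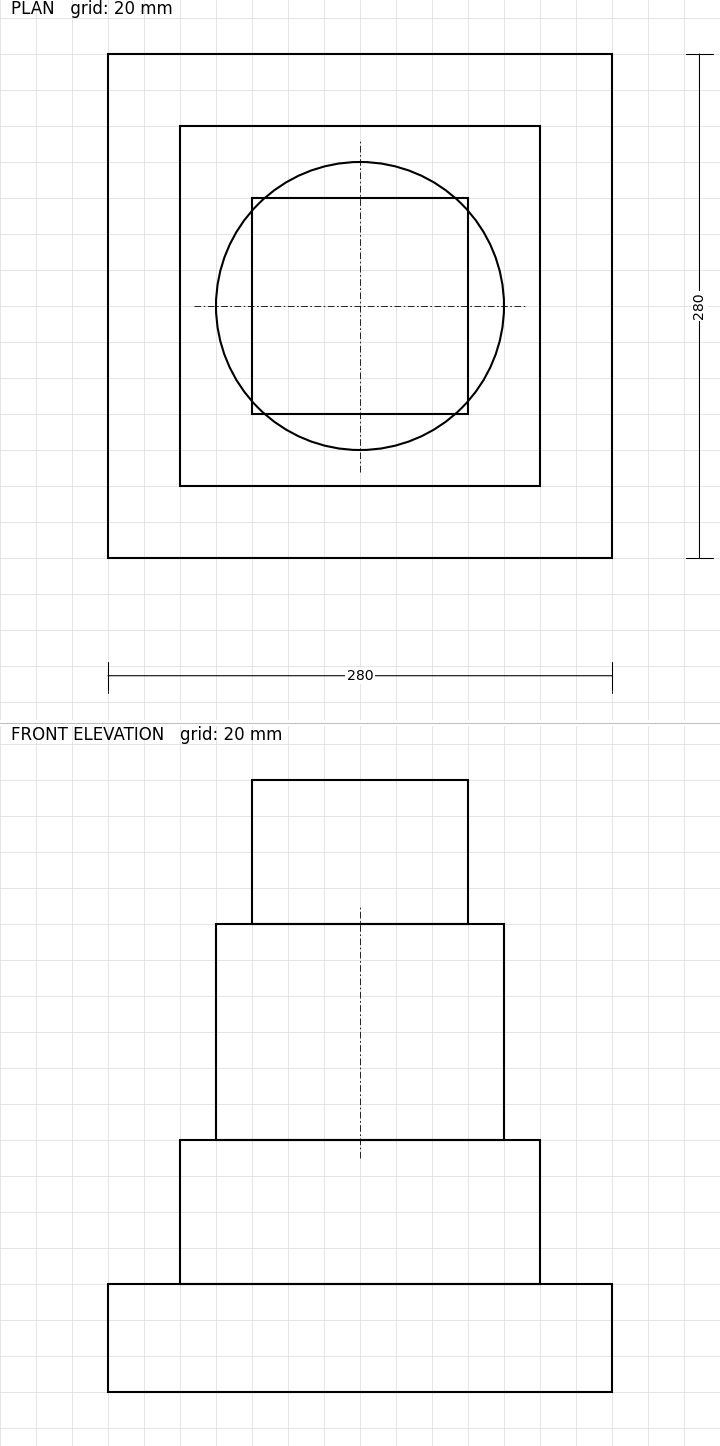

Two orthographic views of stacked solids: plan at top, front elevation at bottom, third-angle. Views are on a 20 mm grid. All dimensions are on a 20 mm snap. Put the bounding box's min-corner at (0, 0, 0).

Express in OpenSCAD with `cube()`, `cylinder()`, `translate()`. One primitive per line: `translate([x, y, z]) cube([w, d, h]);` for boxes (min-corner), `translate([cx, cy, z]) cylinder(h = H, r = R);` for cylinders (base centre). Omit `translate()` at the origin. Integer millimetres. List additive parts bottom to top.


cube([280, 280, 60]);
translate([40, 40, 60]) cube([200, 200, 80]);
translate([140, 140, 140]) cylinder(h = 120, r = 80);
translate([80, 80, 260]) cube([120, 120, 80]);
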